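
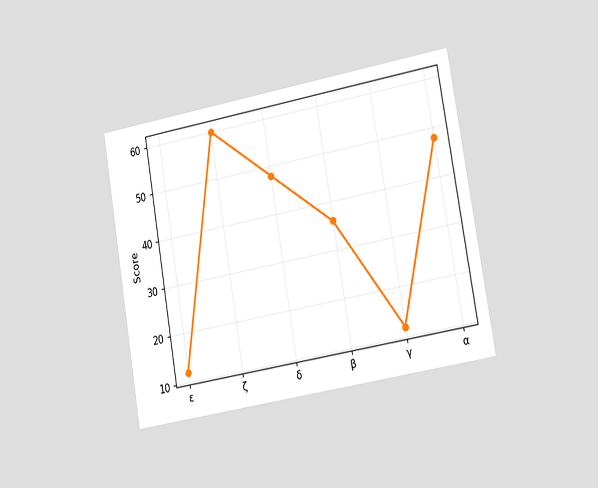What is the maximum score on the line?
The chart is tilted about 10° counter-clockwise and viewed slightly from the right. The highest point is at ζ, and reading across to the y-axis gives 60.

60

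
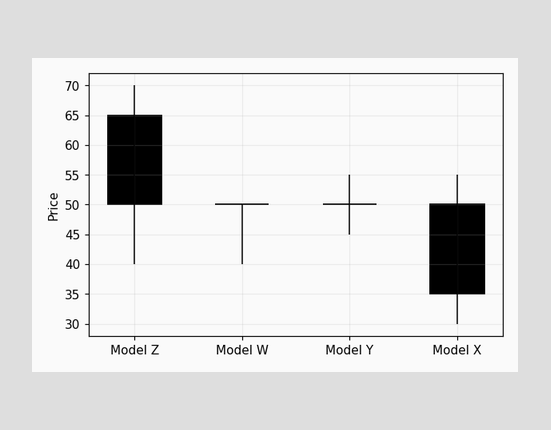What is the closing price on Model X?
35

The Model X candle closes at 35.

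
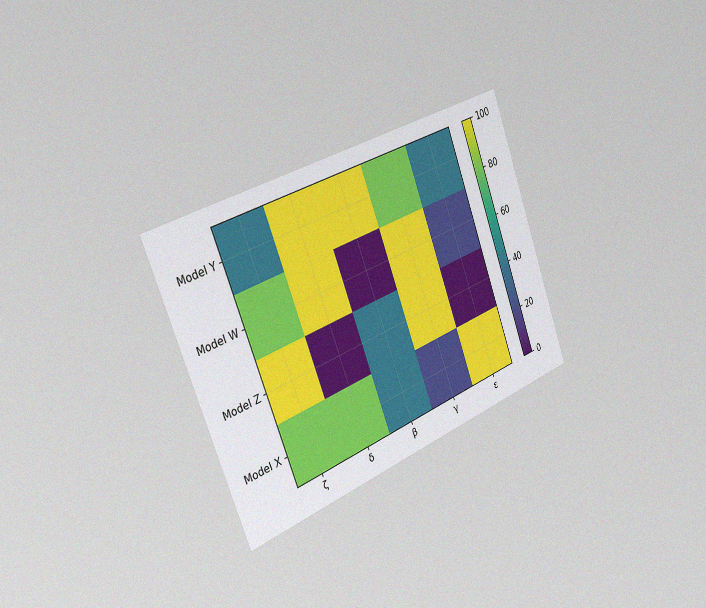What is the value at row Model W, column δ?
100

The chart is tilted about 21° counter-clockwise and viewed slightly from the left, with some photo noise. Matching cell (Model W, δ) against the colorbar gives 100.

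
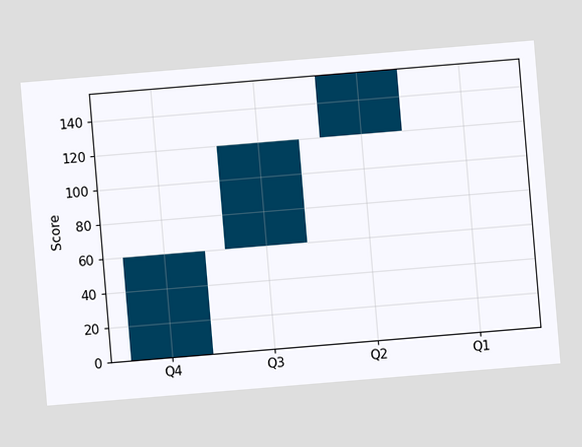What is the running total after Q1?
156

The chart is tilted about 5° counter-clockwise. After Q1 the running total reaches 156.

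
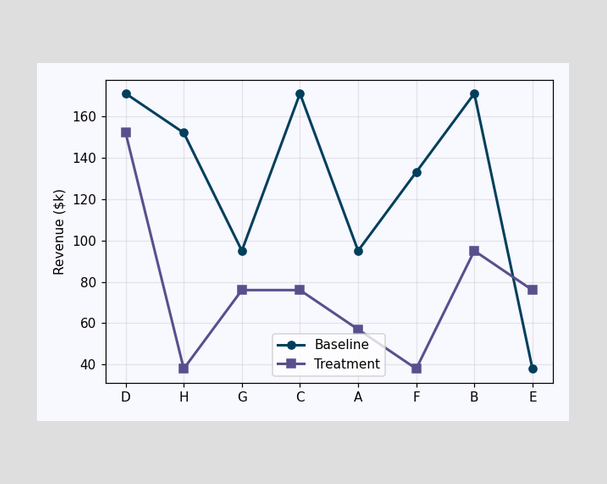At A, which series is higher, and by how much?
Baseline, by $38k

At A, Baseline sits above the other line by $38k.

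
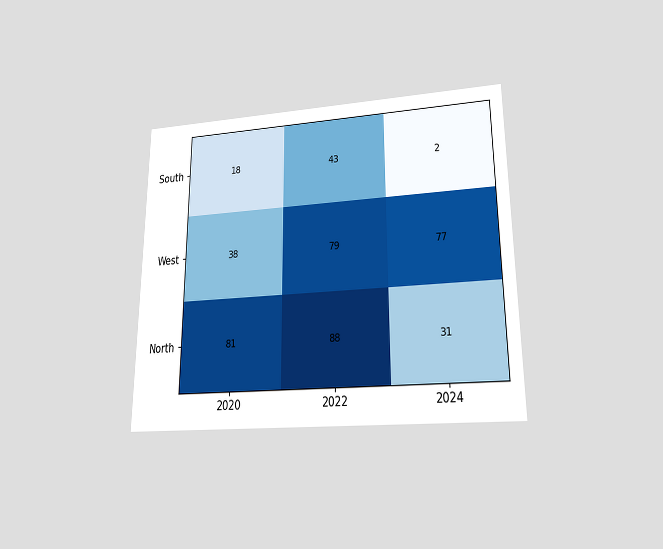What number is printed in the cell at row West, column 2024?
The chart is viewed at a slight angle. The (West, 2024) cell reads 77.

77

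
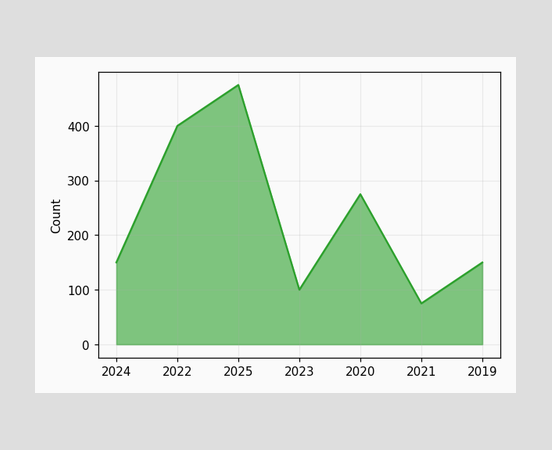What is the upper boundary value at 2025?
At 2025 the upper boundary is at 475.

475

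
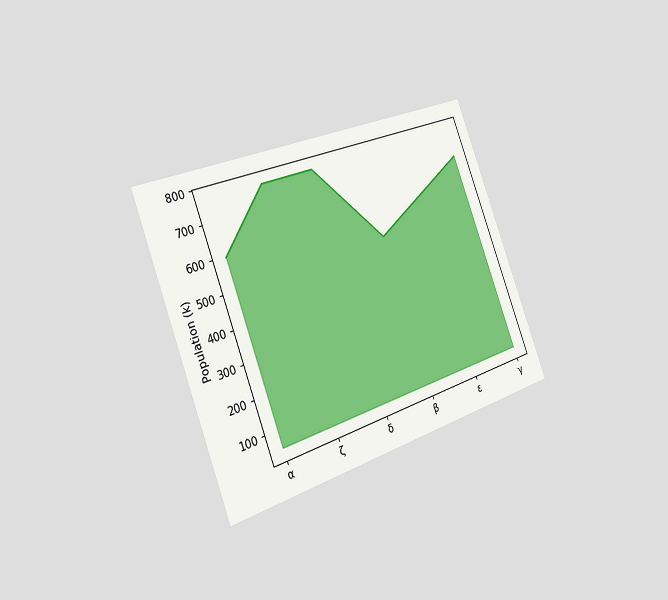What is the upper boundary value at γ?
680k

The chart is tilted about 21° counter-clockwise and viewed slightly from the left. At γ the upper boundary is at 680k.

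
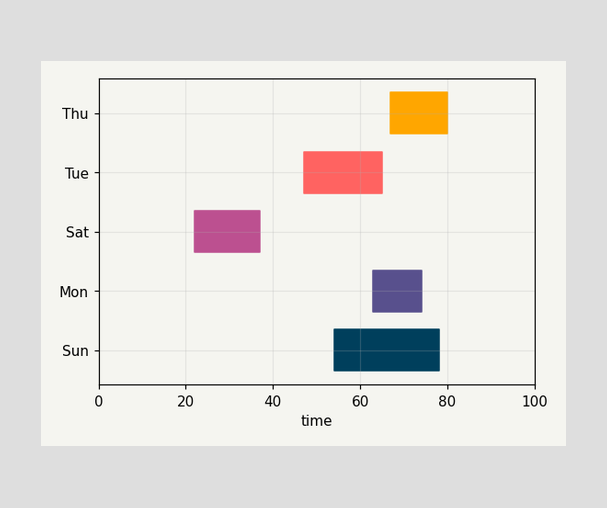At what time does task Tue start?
47

The Tue bar begins at t=47.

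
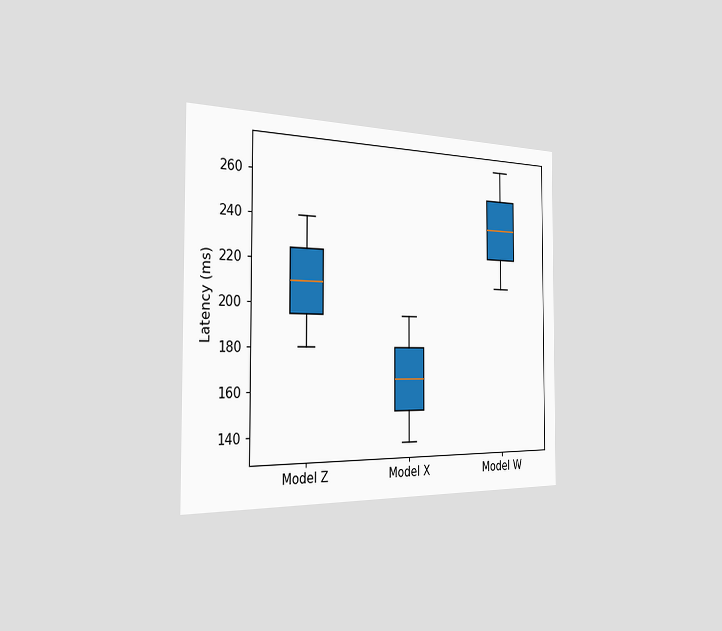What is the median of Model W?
240ms

The chart is viewed slightly from the left. The median line in the Model W box sits at 240ms.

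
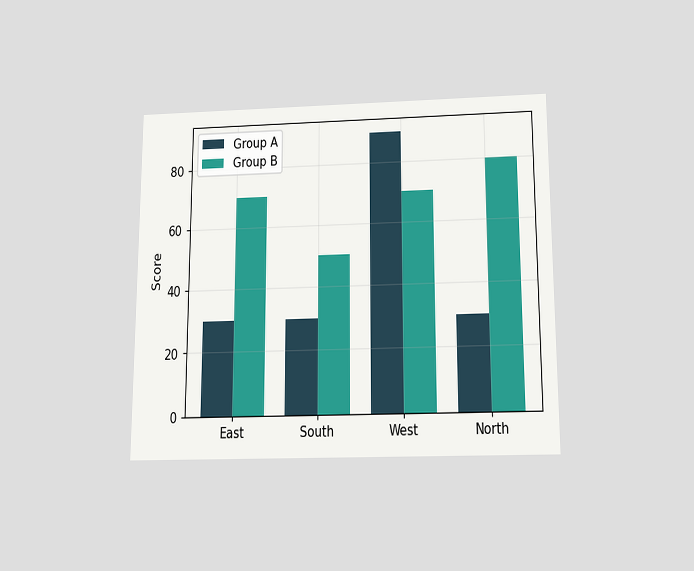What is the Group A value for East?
The chart is viewed slightly from below. The Group A bar at East reaches 30 on the y-axis.

30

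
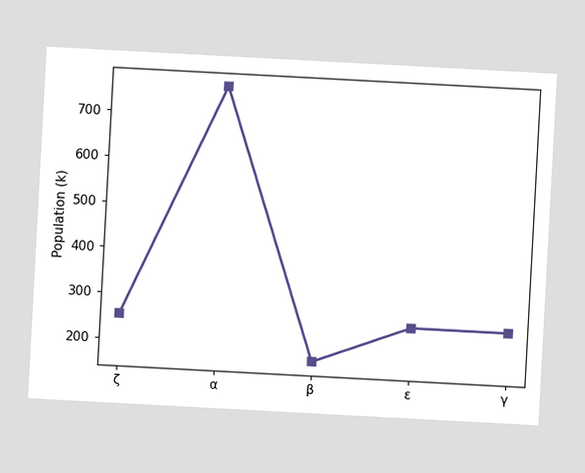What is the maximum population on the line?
The chart is tilted about 3° clockwise. The highest point is at α, and reading across to the y-axis gives 765k.

765k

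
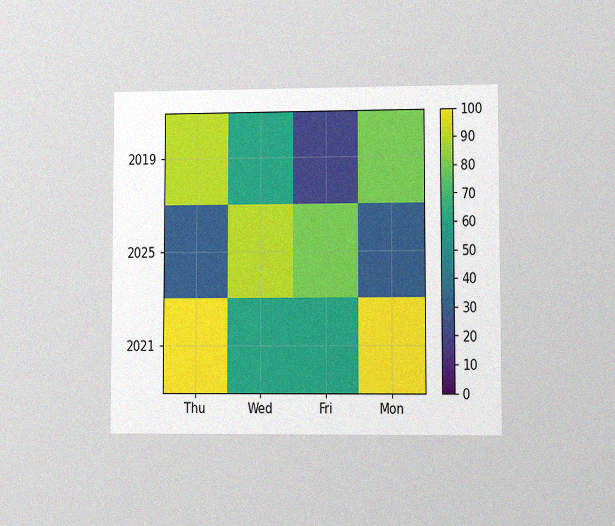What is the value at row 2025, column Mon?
The chart is viewed at a slight angle, with some photo noise. Matching cell (2025, Mon) against the colorbar gives 30.

30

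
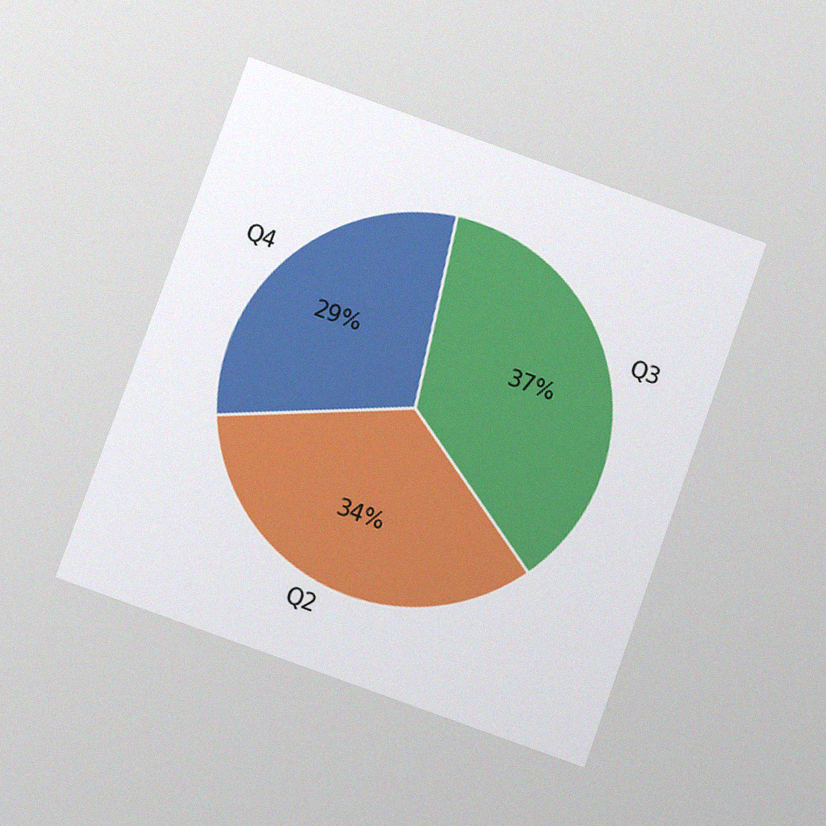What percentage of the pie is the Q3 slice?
The chart is tilted about 20° clockwise and viewed slightly from below, with some photo noise. The Q3 slice takes up 37% of the pie.

37%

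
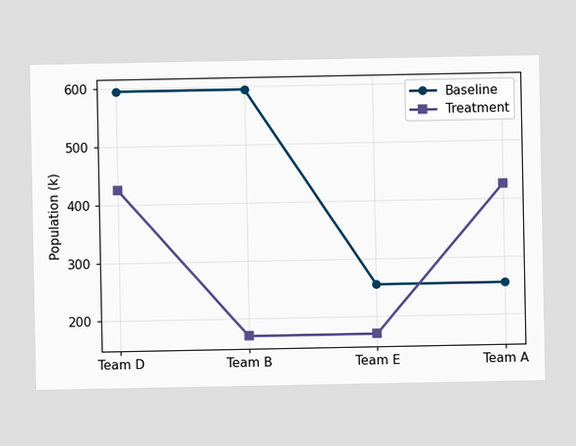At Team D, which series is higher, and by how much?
At Team D, Baseline sits above the other line by 170k.

Baseline, by 170k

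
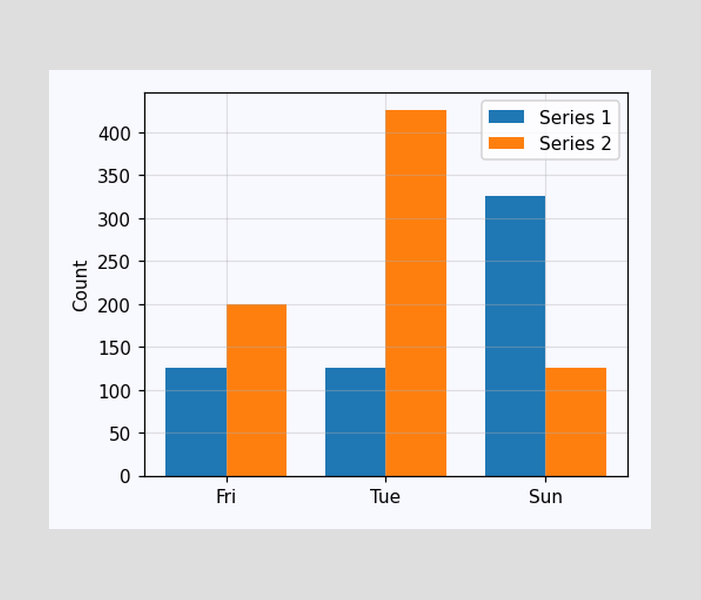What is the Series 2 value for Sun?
125

The Series 2 bar at Sun reaches 125 on the y-axis.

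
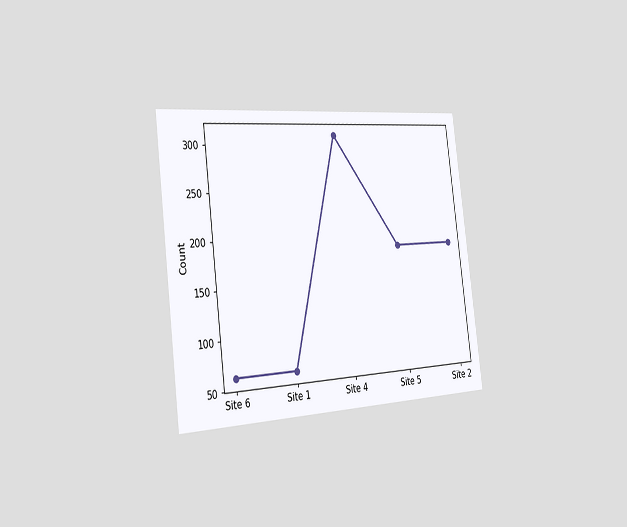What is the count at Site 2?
The chart is tilted about 7° counter-clockwise and viewed slightly from the left. At Site 2, the line is at 186.

186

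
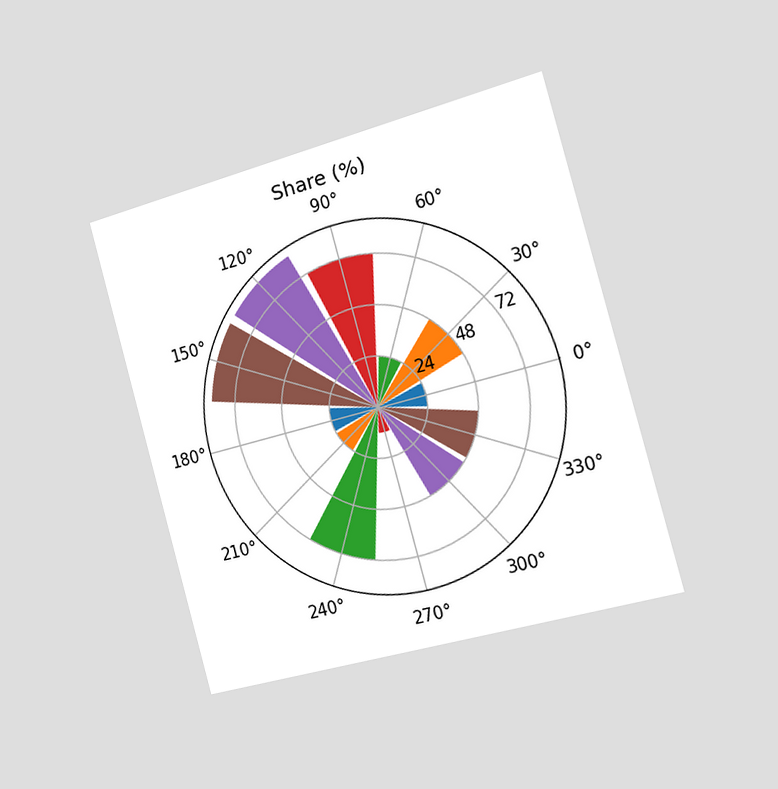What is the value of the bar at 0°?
24%

The chart is tilted about 16° counter-clockwise and viewed slightly from the right. The bar at 0° reaches 24% on the radial axis.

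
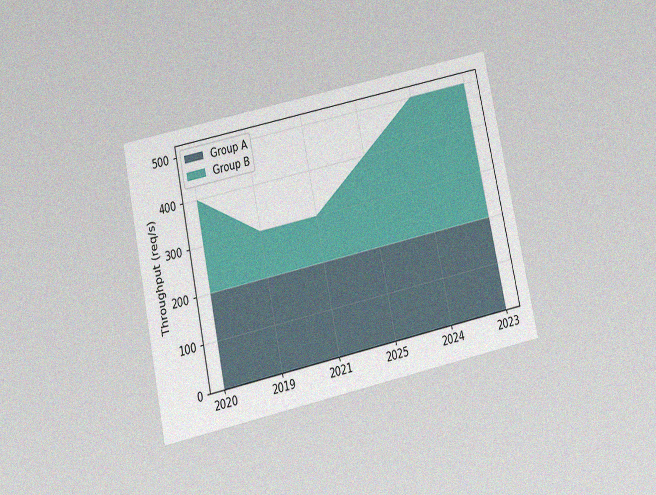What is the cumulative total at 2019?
The chart is tilted about 12° counter-clockwise and viewed slightly from below, with some photo noise. The stacked total at 2019 reaches 300req/s.

300req/s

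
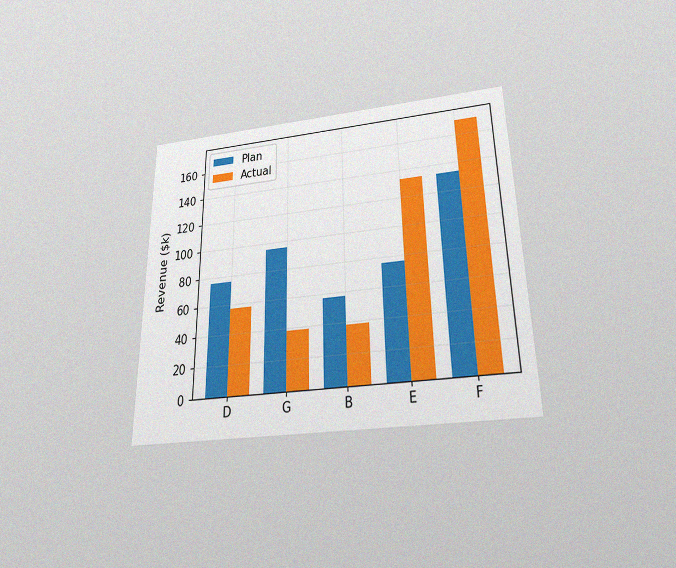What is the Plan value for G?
The chart is viewed slightly from below, with some photo noise. The Plan bar at G reaches $95k on the y-axis.

$95k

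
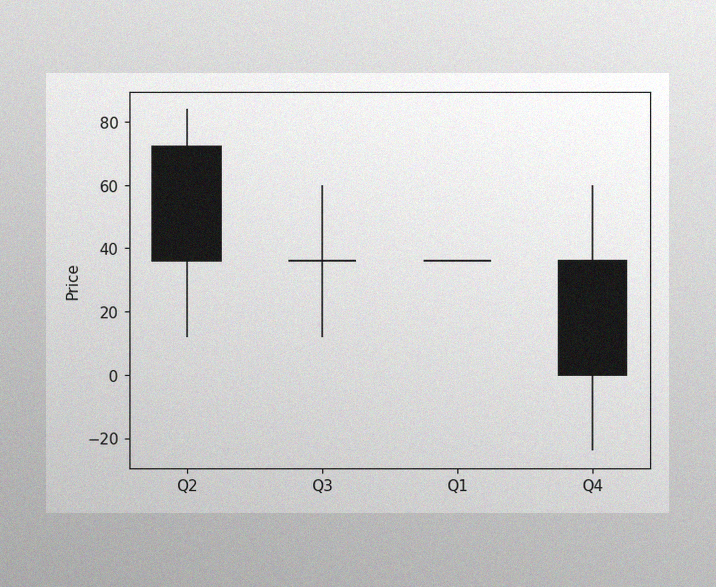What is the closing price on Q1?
The image has some photo noise and uneven lighting. The Q1 candle closes at 36.

36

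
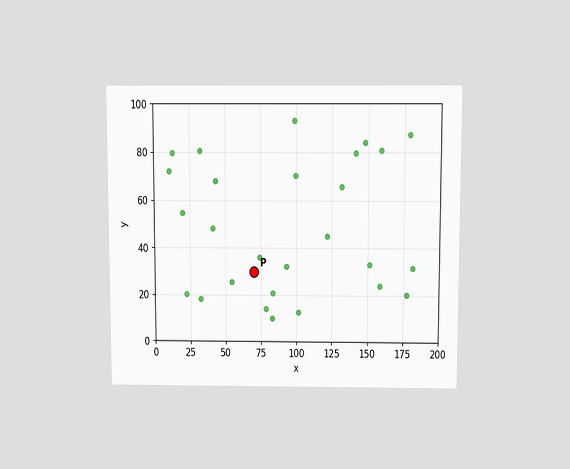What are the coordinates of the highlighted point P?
(70, 30)

The chart is viewed slightly from above. Following the gridlines from P to each axis, P sits at (70, 30).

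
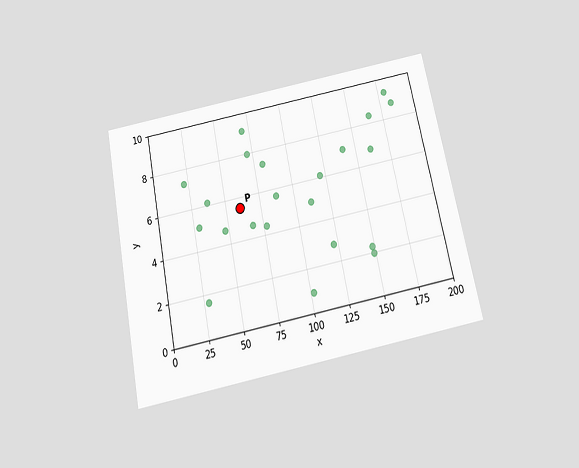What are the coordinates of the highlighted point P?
The chart is tilted about 12° counter-clockwise and viewed slightly from below. Following the gridlines from P to each axis, P sits at (60, 5.5).

(60, 5.5)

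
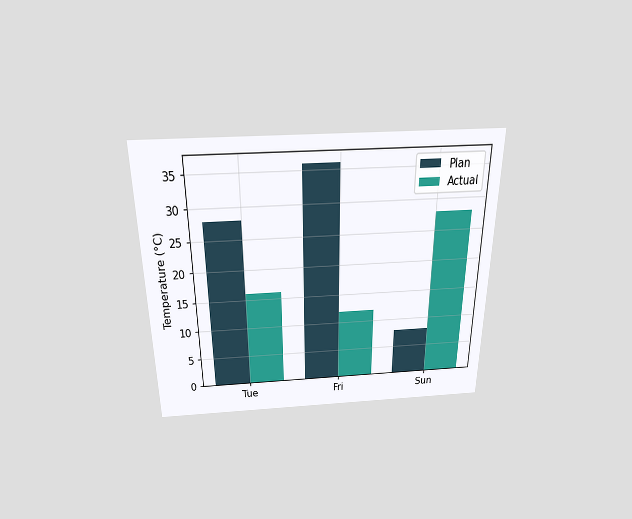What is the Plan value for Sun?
8°C

The chart is viewed slightly from above. The Plan bar at Sun reaches 8°C on the y-axis.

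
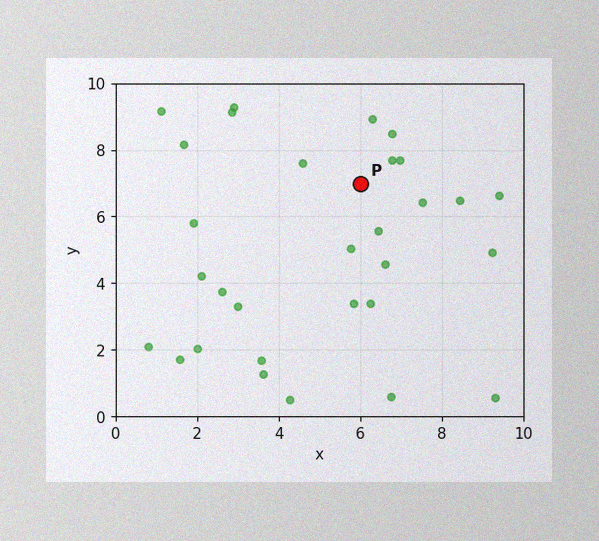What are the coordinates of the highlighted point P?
The image has some photo noise and uneven lighting. Following the gridlines from P to each axis, P sits at (6, 7).

(6, 7)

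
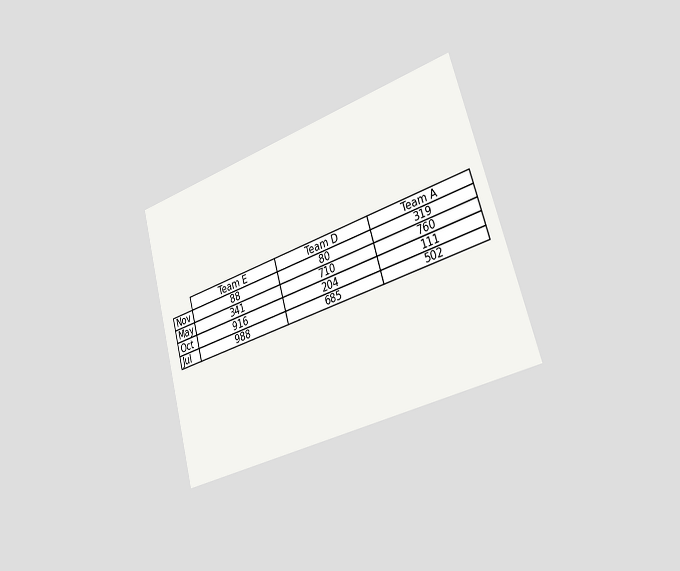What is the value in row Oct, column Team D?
The chart is tilted about 16° counter-clockwise and viewed slightly from the right. The (Oct, Team D) cell reads 204.

204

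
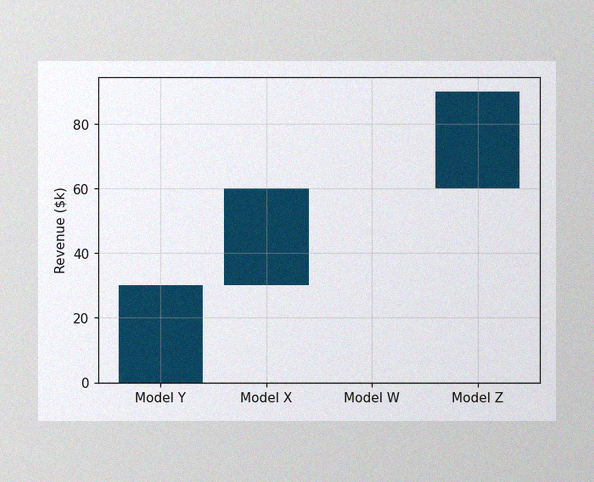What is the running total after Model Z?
$90k

The image has some photo noise and uneven lighting. After Model Z the running total reaches $90k.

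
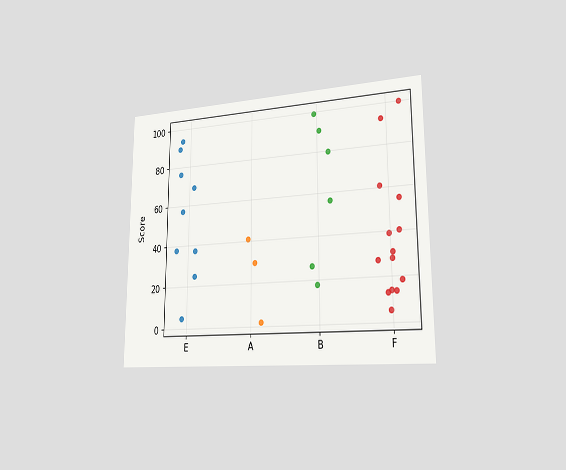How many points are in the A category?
3

The chart is viewed slightly from the right. Counting the markers in the A column gives 3.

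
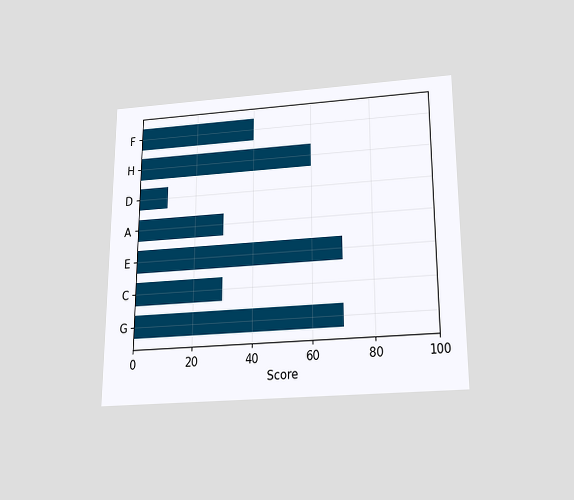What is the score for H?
The chart is viewed slightly from below. Reading along the chart's x-axis, the H bar reaches 60.

60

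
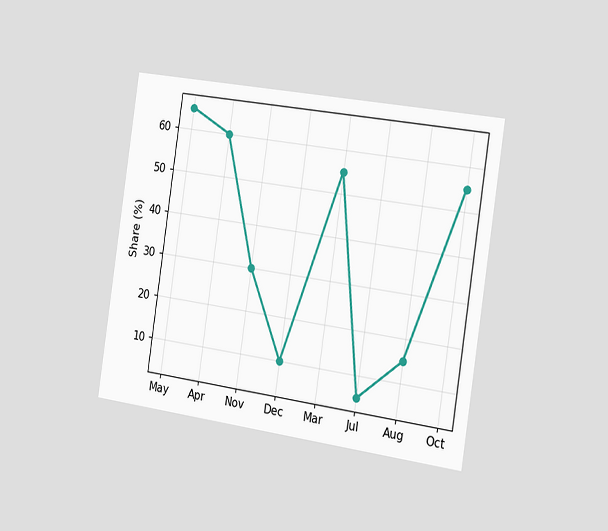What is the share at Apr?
The chart is tilted about 8° clockwise and viewed slightly from the right. At Apr, the line is at 60%.

60%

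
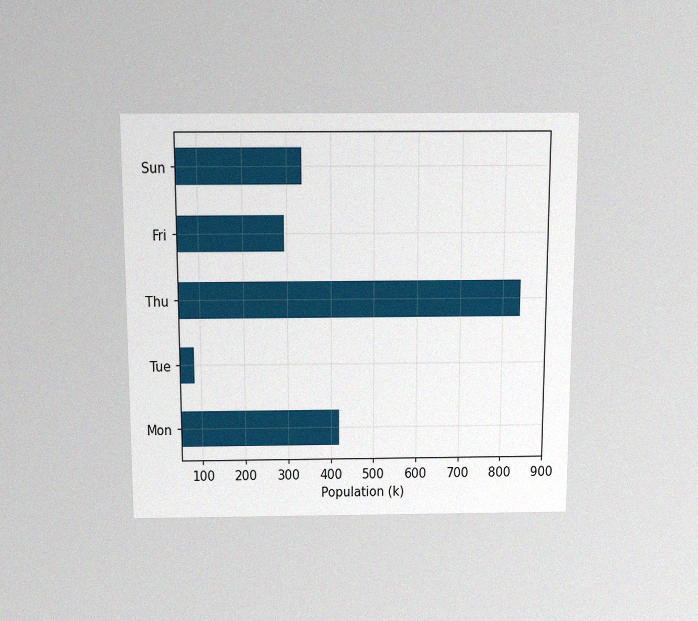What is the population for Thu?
840k

The chart is viewed slightly from above, with some photo noise. Reading along the chart's x-axis, the Thu bar reaches 840k.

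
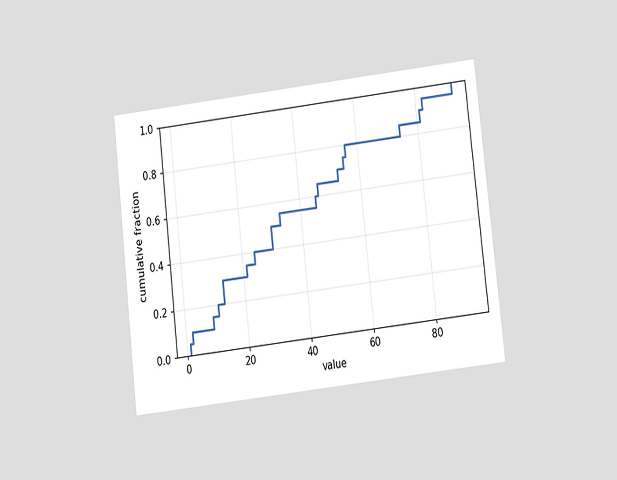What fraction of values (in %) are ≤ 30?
The chart is tilted about 7° counter-clockwise and viewed at a slight angle. At x=30 the ECDF step is at 50%.

50%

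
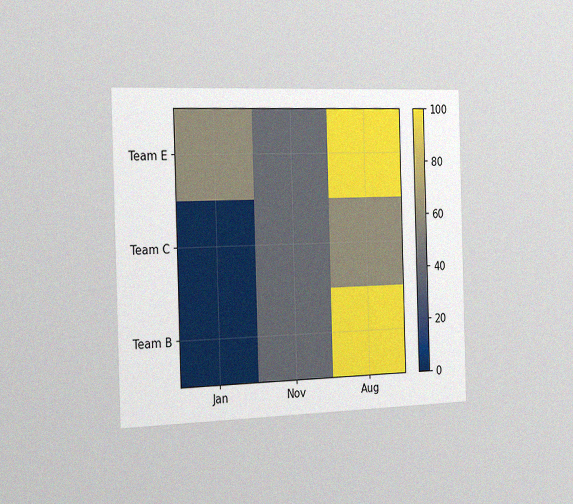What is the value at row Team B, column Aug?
100

The chart is viewed slightly from the left, with some photo noise. Matching cell (Team B, Aug) against the colorbar gives 100.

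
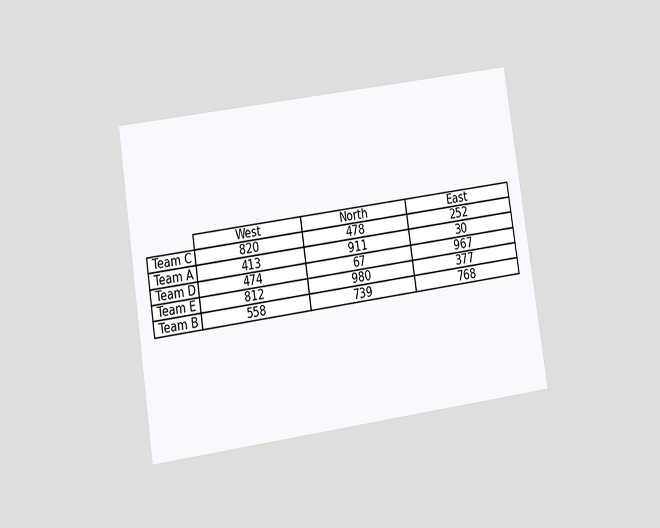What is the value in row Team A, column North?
911

The chart is tilted about 8° counter-clockwise and viewed at a slight angle. The (Team A, North) cell reads 911.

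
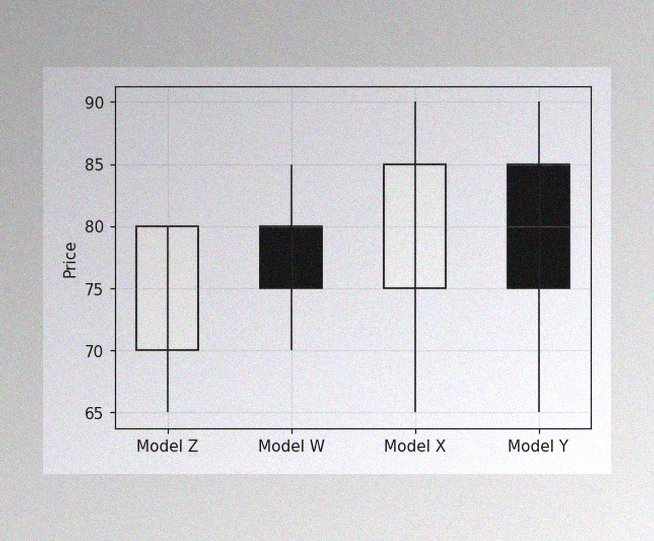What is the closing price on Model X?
85

The image has some photo noise and uneven lighting. The Model X candle closes at 85.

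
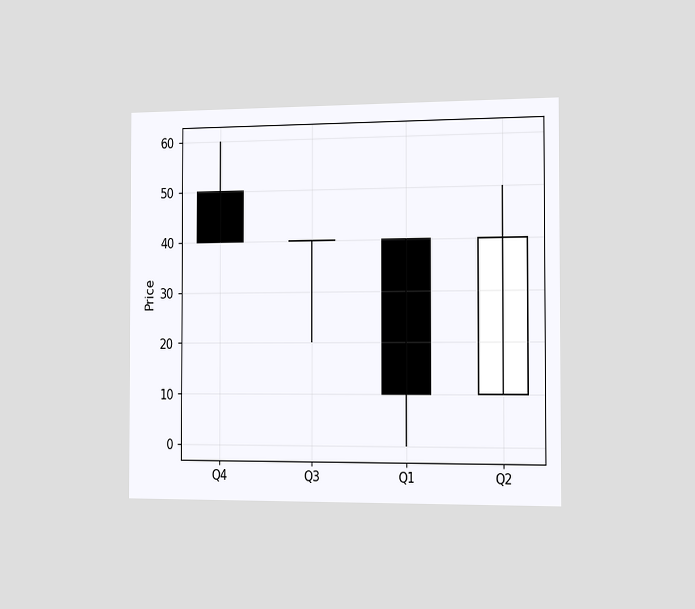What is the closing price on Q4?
40

The chart is viewed slightly from the right. The Q4 candle closes at 40.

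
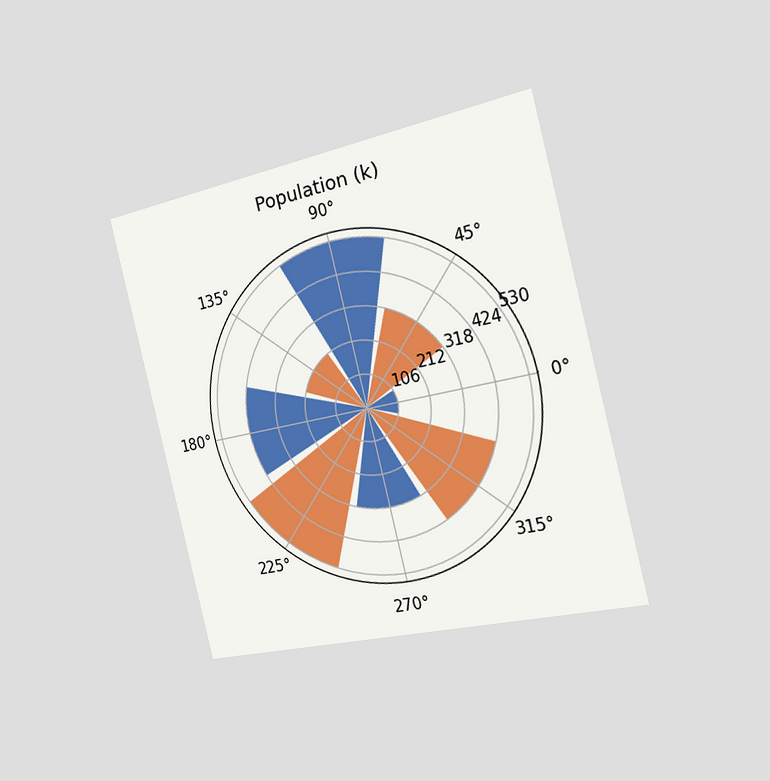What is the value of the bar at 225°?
The chart is tilted about 14° counter-clockwise and viewed slightly from the right. The bar at 225° reaches 530k on the radial axis.

530k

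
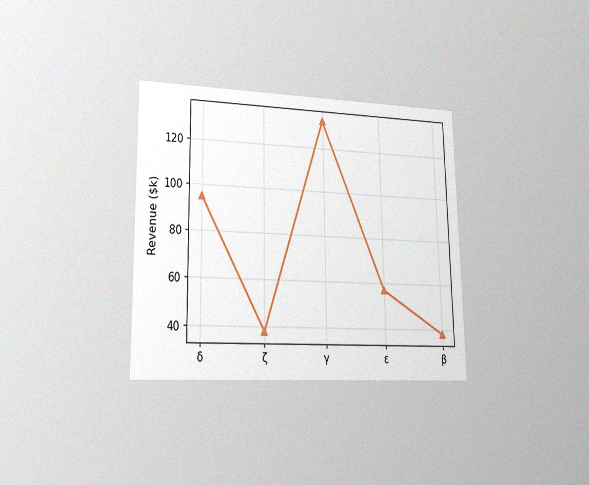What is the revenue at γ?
The chart is viewed at a slight angle, with some photo noise. At γ, the line is at $133k.

$133k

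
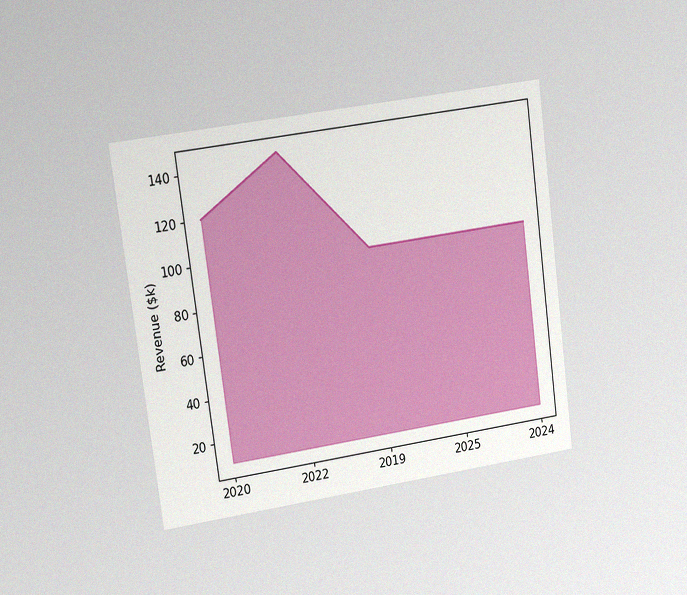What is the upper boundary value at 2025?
The chart is tilted about 8° counter-clockwise and viewed at a slight angle, with some photo noise. At 2025 the upper boundary is at $96k.

$96k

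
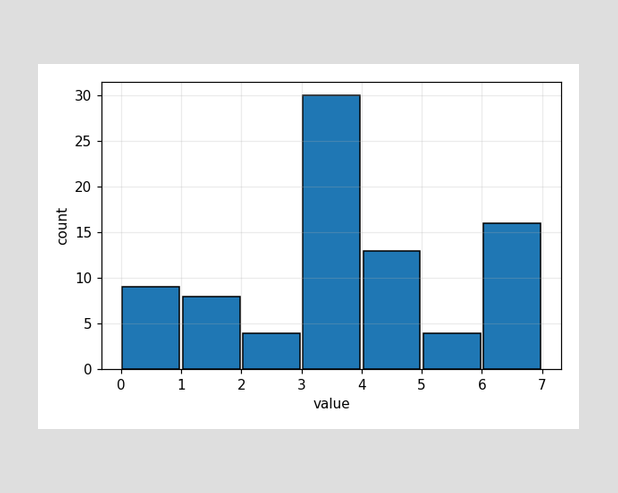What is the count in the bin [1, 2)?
8

The [1, 2) bin has height 8.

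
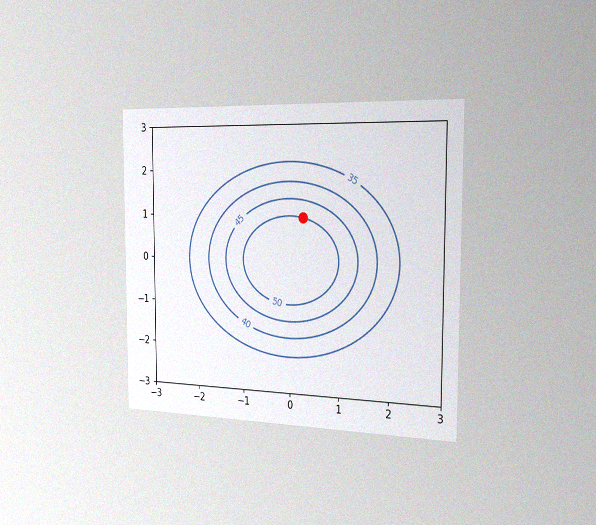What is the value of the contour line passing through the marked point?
The chart is viewed slightly from the right, with some photo noise. The marked point sits on the contour labelled 50.

50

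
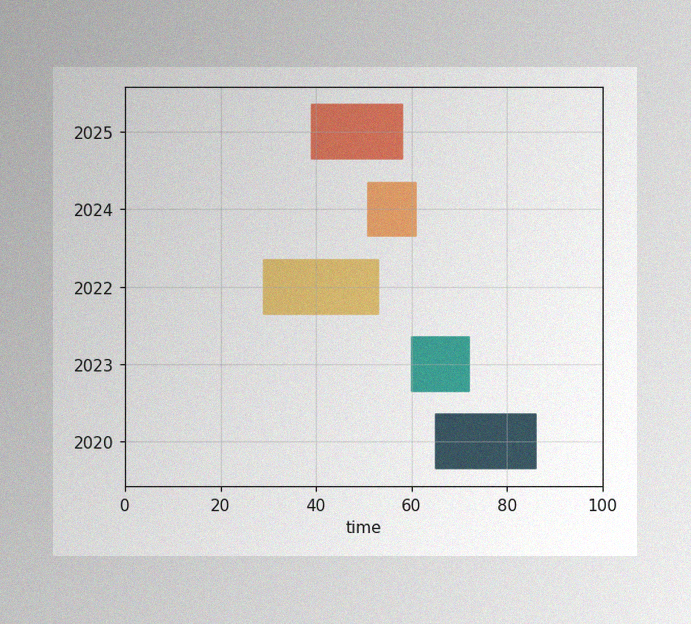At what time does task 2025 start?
39

The image has some photo noise and uneven lighting. The 2025 bar begins at t=39.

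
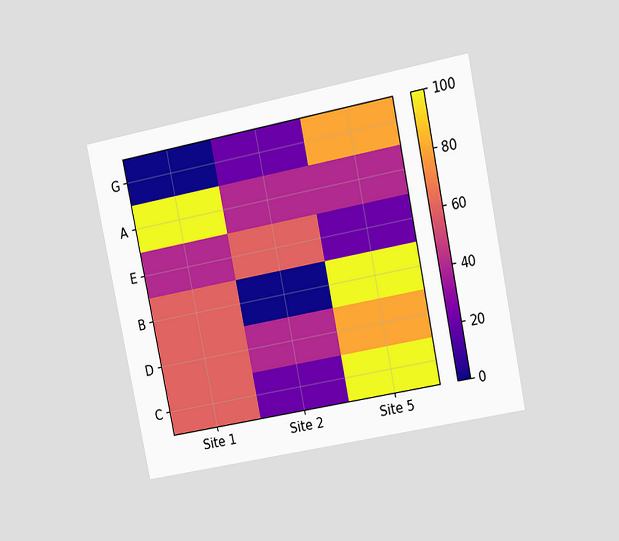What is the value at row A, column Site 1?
100

The chart is tilted about 11° counter-clockwise and viewed at a slight angle. Matching cell (A, Site 1) against the colorbar gives 100.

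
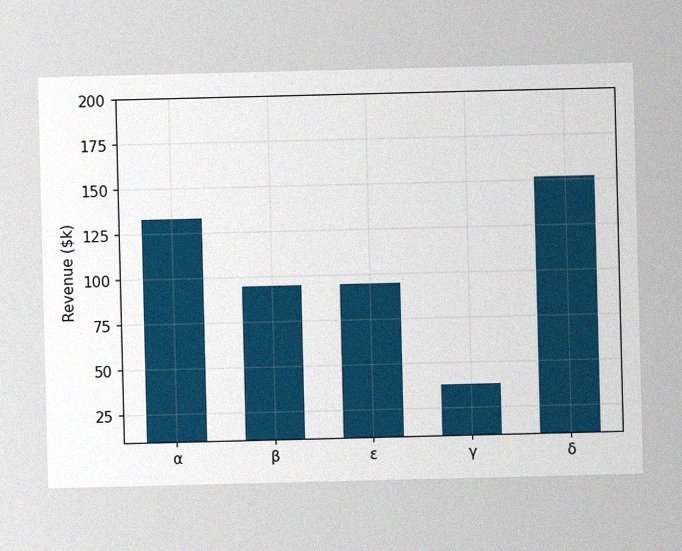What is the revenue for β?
$95k

The image has some photo noise and uneven lighting. Reading along the chart's y-axis, the β bar reaches $95k.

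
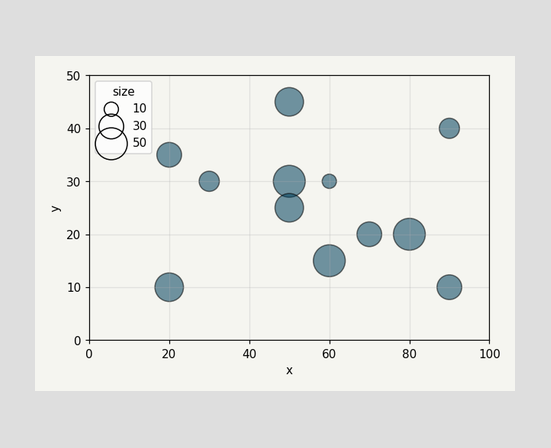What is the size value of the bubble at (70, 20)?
30

Matching the bubble at (70, 20) against the size legend gives 30.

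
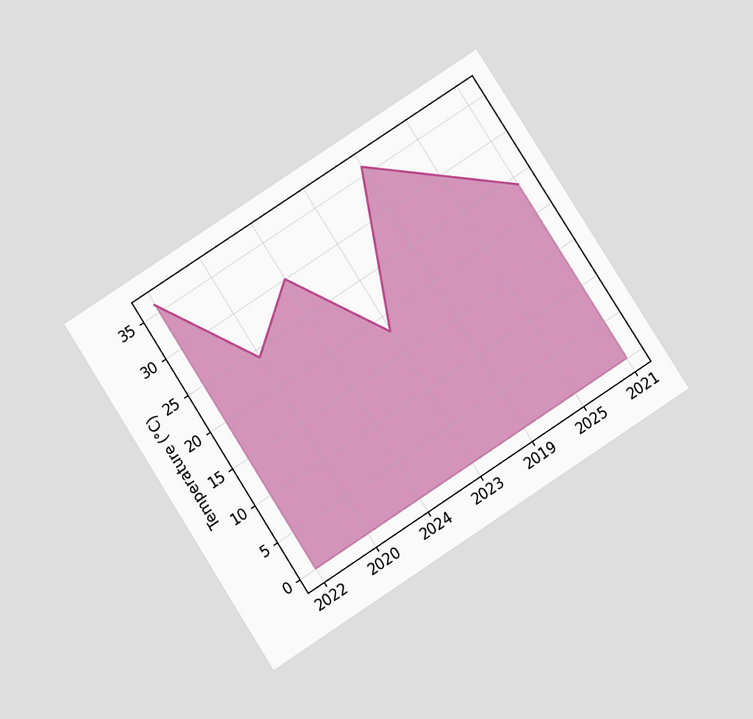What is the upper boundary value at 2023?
The chart is tilted about 33° counter-clockwise and viewed slightly from below. At 2023 the upper boundary is at 18°C.

18°C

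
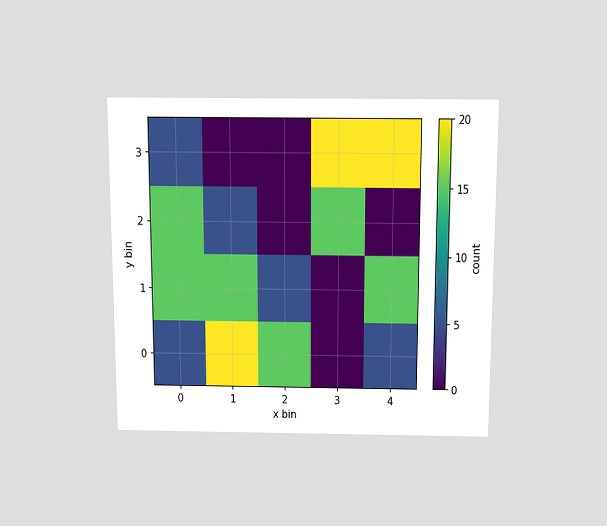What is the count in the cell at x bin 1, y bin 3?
The chart is viewed slightly from above. Matching the cell (1, 3) against the colorbar gives 0.

0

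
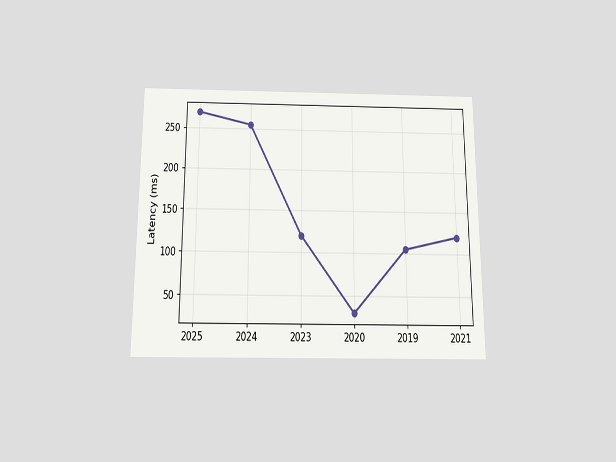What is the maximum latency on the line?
The chart is viewed slightly from below. The highest point is at 2025, and reading across to the y-axis gives 270ms.

270ms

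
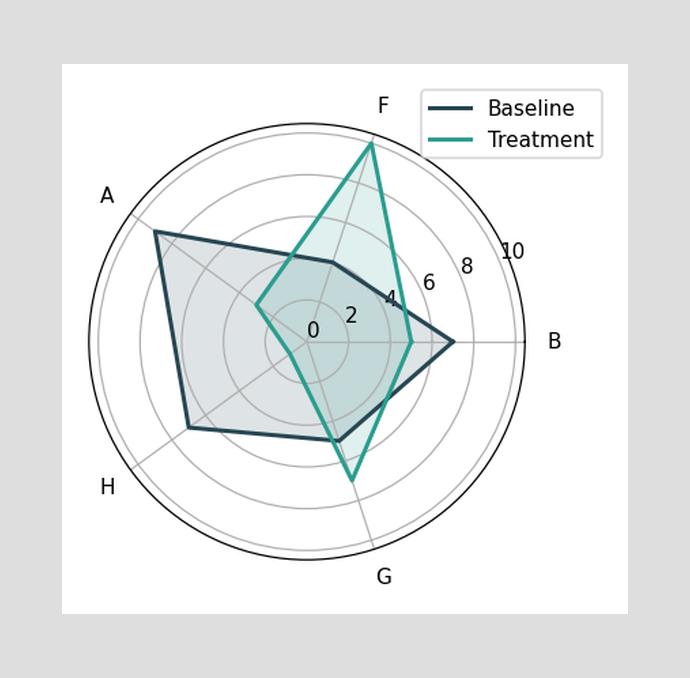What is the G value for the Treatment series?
7

On the G axis, Treatment reaches 7.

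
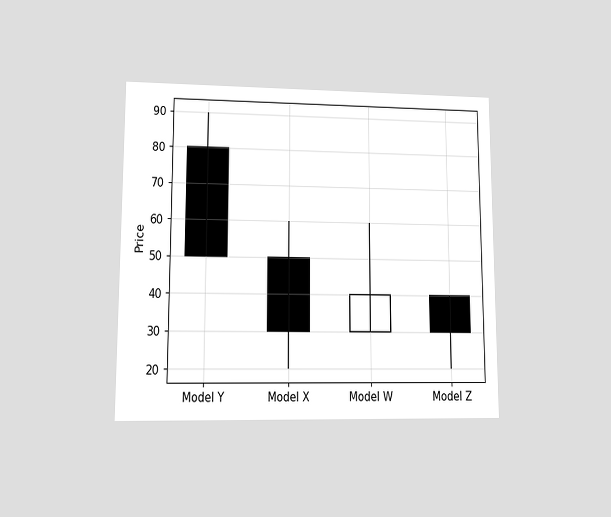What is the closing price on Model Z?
The chart is viewed at a slight angle. The Model Z candle closes at 30.

30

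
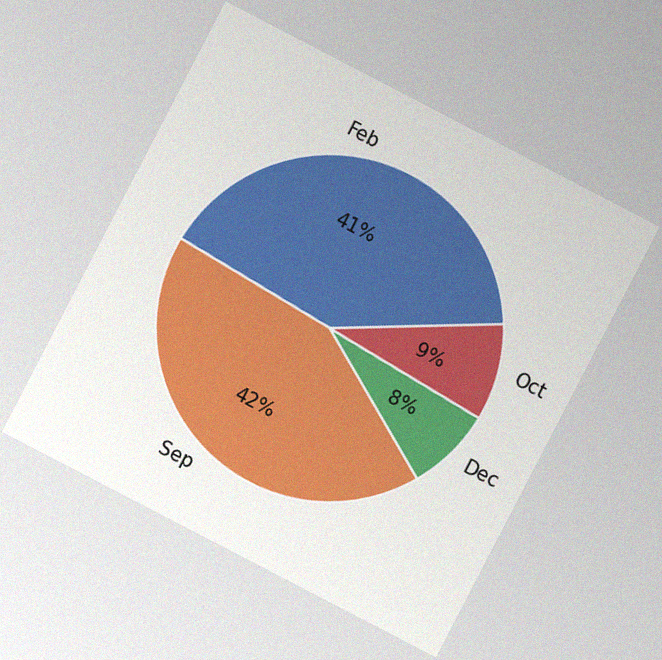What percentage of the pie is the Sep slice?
42%

The chart is tilted about 27° clockwise, with some photo noise. The Sep slice takes up 42% of the pie.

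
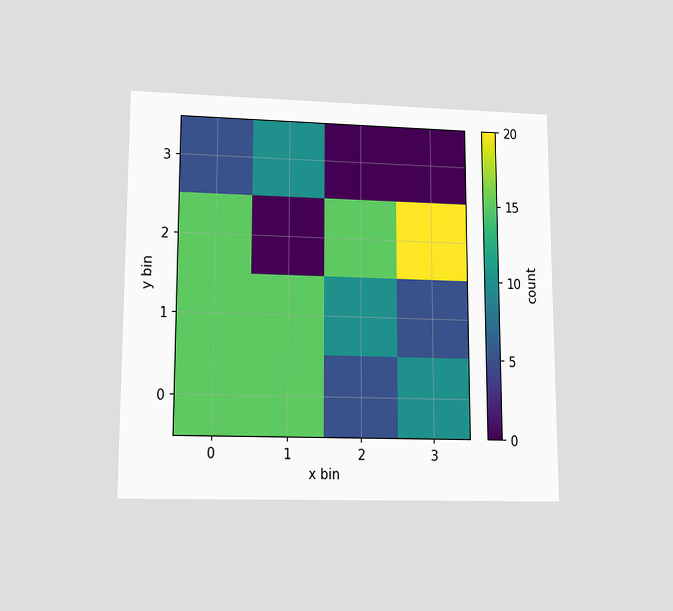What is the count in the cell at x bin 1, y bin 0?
15

The chart is viewed at a slight angle. Matching the cell (1, 0) against the colorbar gives 15.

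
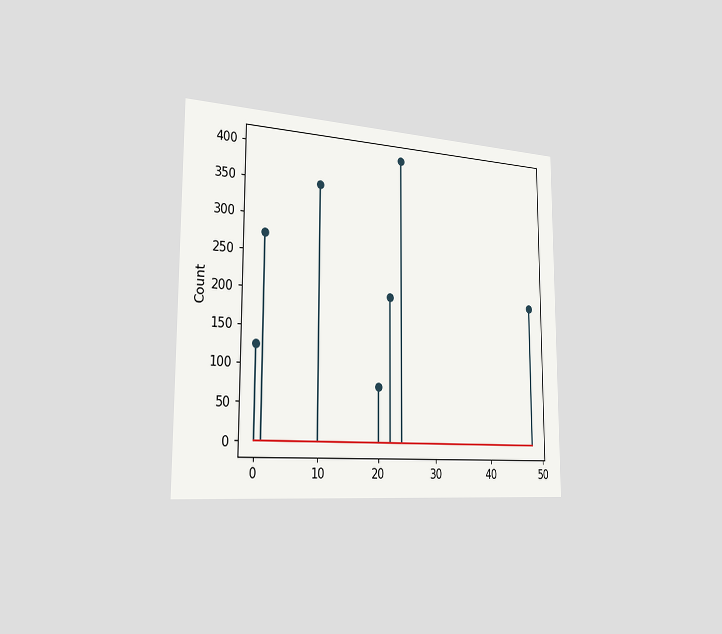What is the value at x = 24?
400

The chart is viewed slightly from the left. The stem at x=24 reaches 400.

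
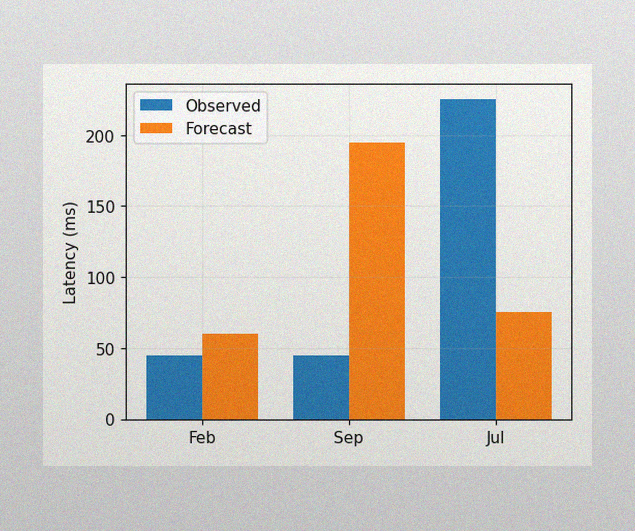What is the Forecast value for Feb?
The image has some photo noise and uneven lighting. The Forecast bar at Feb reaches 60ms on the y-axis.

60ms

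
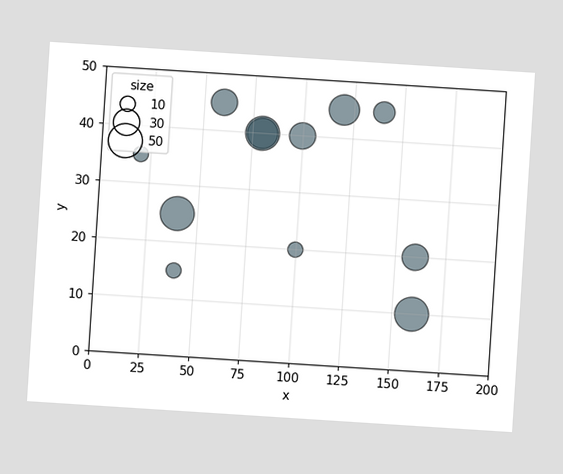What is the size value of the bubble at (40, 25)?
The chart is tilted about 4° clockwise. Matching the bubble at (40, 25) against the size legend gives 50.

50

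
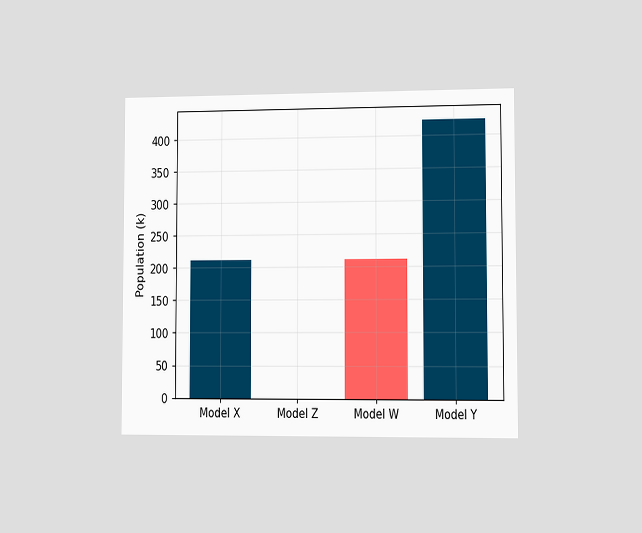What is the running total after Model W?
0k

The chart is viewed slightly from the right. After Model W the running total reaches 0k.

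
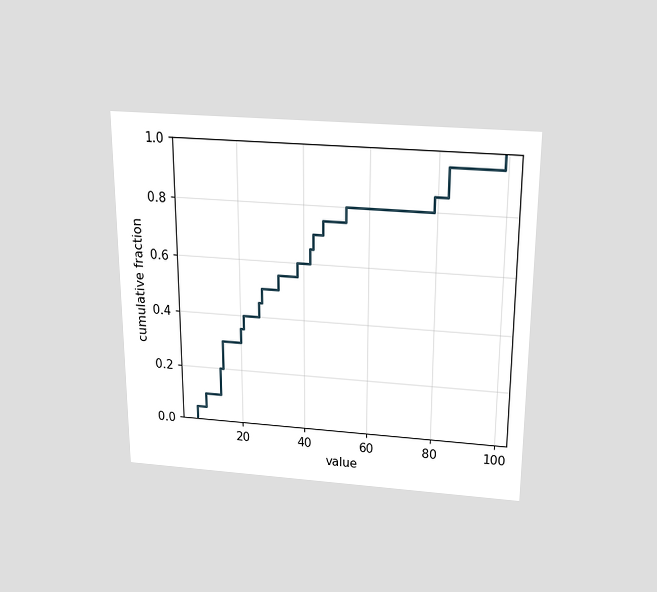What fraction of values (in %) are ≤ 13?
20%

The chart is viewed slightly from above. At x=13 the ECDF step is at 20%.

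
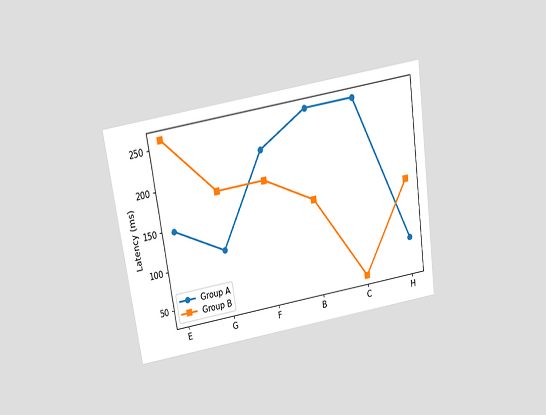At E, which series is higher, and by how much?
Group B, by 111ms

The chart is tilted about 8° counter-clockwise and viewed slightly from above. At E, Group B sits above the other line by 111ms.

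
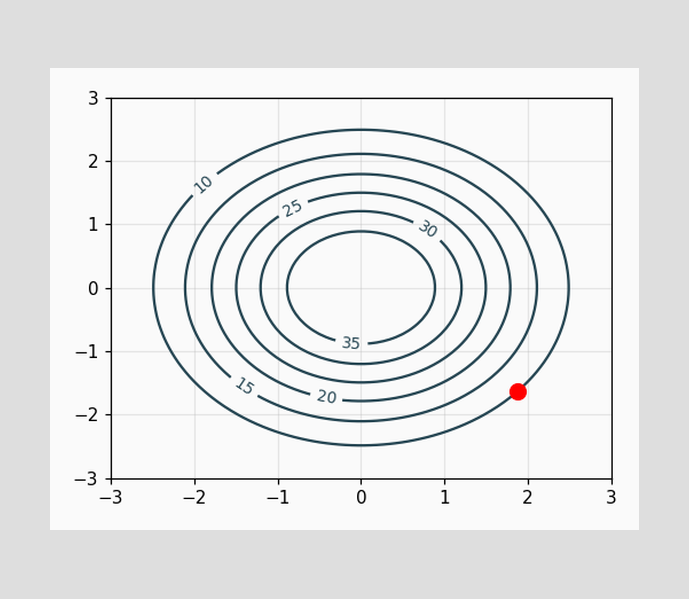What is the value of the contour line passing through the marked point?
10

The marked point sits on the contour labelled 10.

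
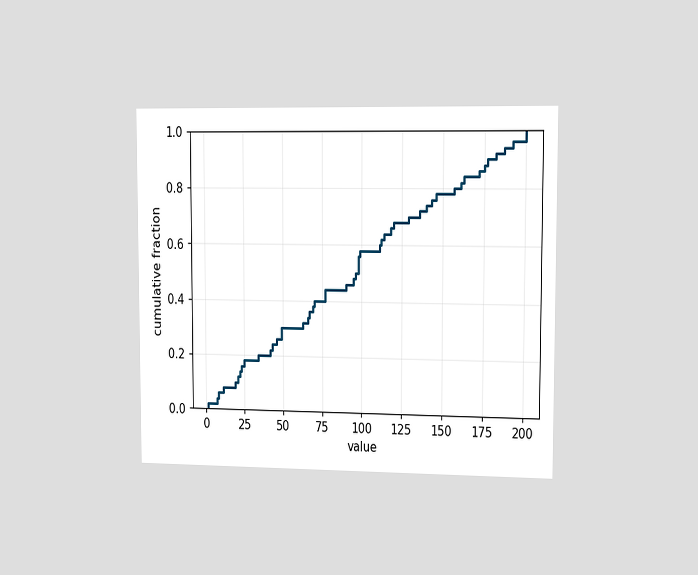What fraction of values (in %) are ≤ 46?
The chart is viewed slightly from the right. At x=46 the ECDF step is at 26%.

26%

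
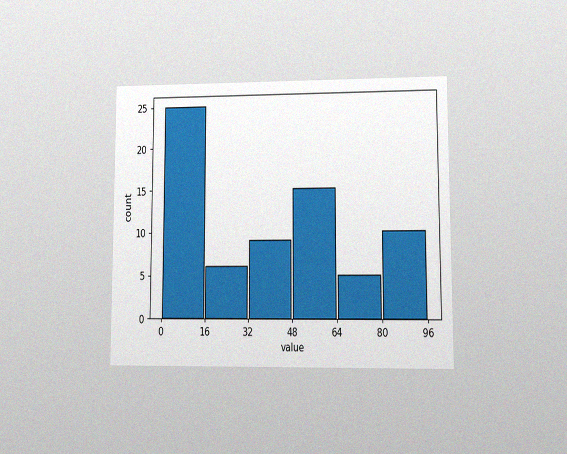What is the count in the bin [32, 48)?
The chart is viewed at a slight angle, with some photo noise. The [32, 48) bin has height 9.

9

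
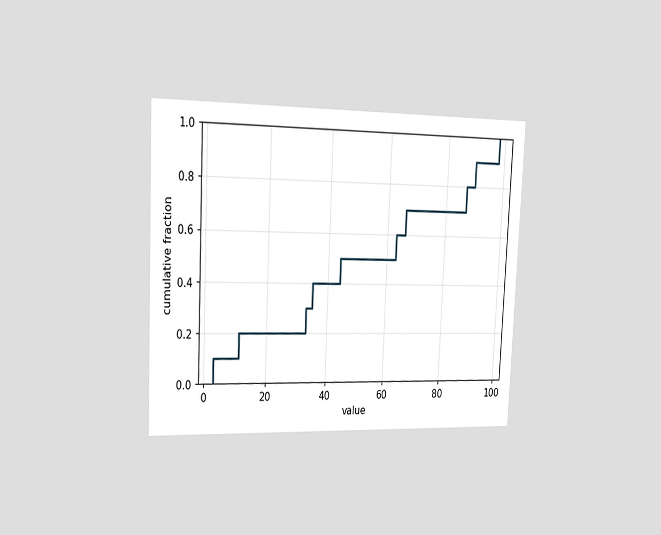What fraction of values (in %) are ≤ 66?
The chart is tilted about 3° clockwise and viewed slightly from the left. At x=66 the ECDF step is at 70%.

70%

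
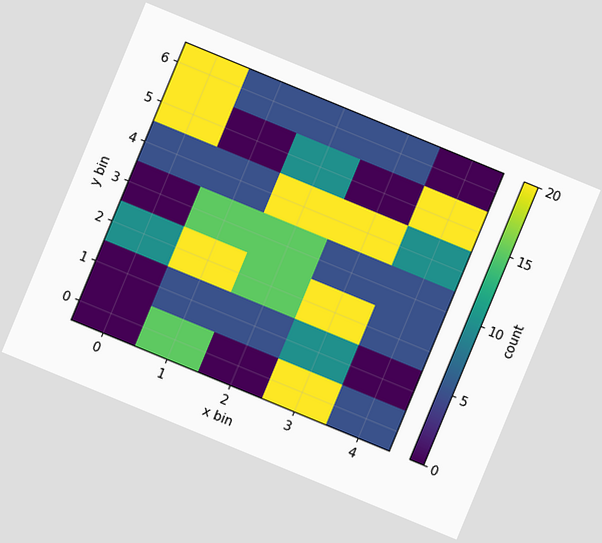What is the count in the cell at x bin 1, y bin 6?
The chart is tilted about 22° clockwise. Matching the cell (1, 6) against the colorbar gives 5.

5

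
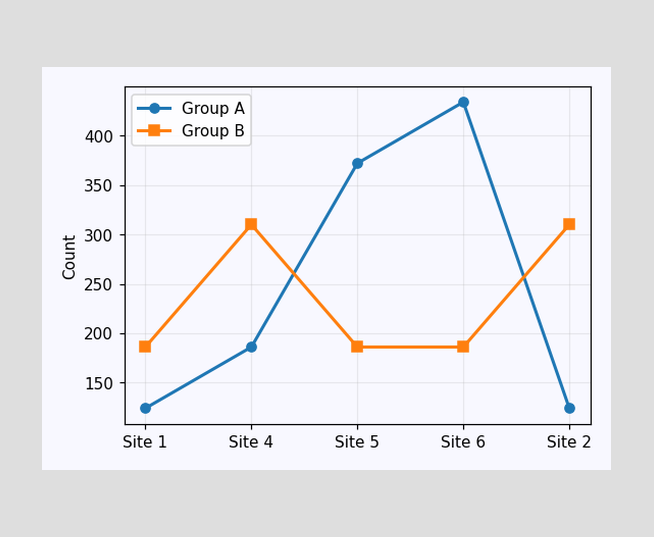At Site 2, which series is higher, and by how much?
Group B, by 186

At Site 2, Group B sits above the other line by 186.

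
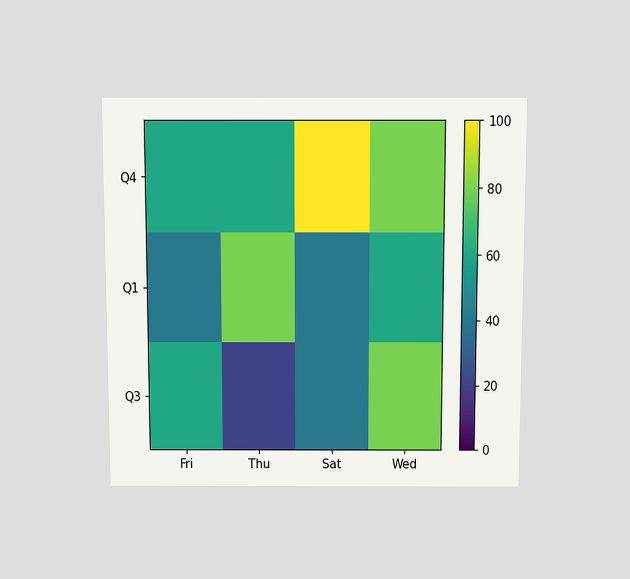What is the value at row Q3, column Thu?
The chart is viewed slightly from above. Matching cell (Q3, Thu) against the colorbar gives 20.

20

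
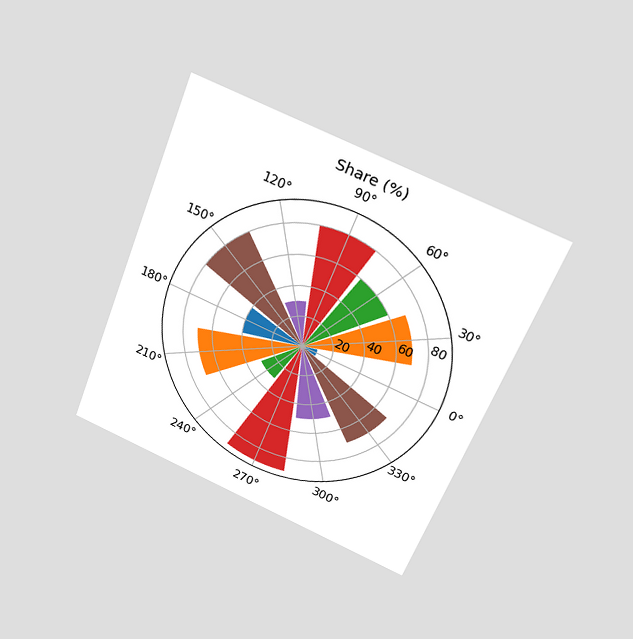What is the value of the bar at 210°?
70%

The chart is tilted about 21° clockwise and viewed slightly from above. The bar at 210° reaches 70% on the radial axis.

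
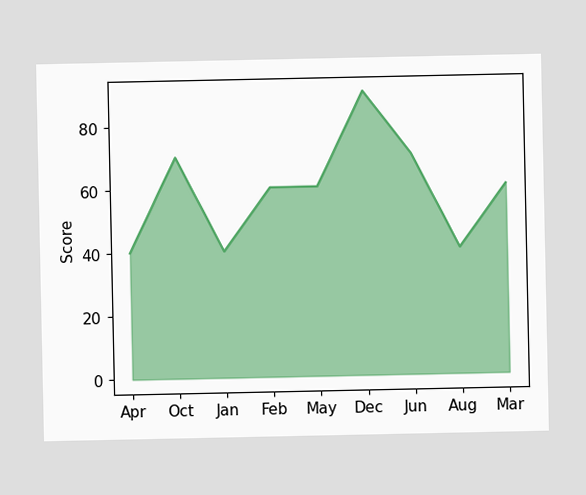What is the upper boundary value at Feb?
60

At Feb the upper boundary is at 60.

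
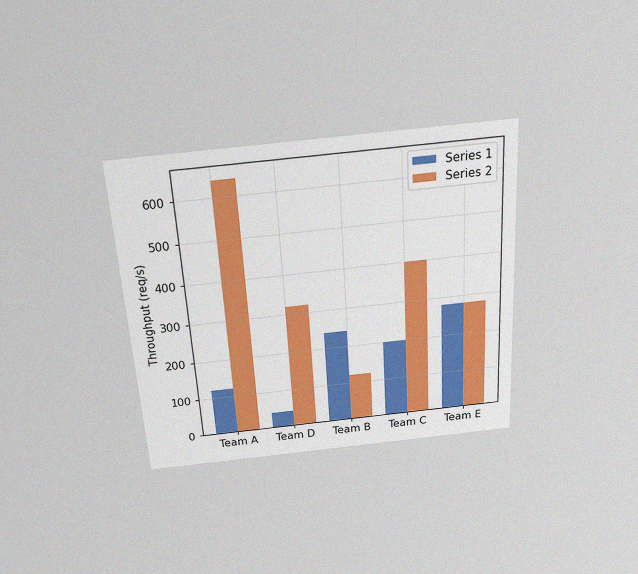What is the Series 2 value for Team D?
320req/s

The chart is tilted about 3° counter-clockwise and viewed slightly from above, with some photo noise. The Series 2 bar at Team D reaches 320req/s on the y-axis.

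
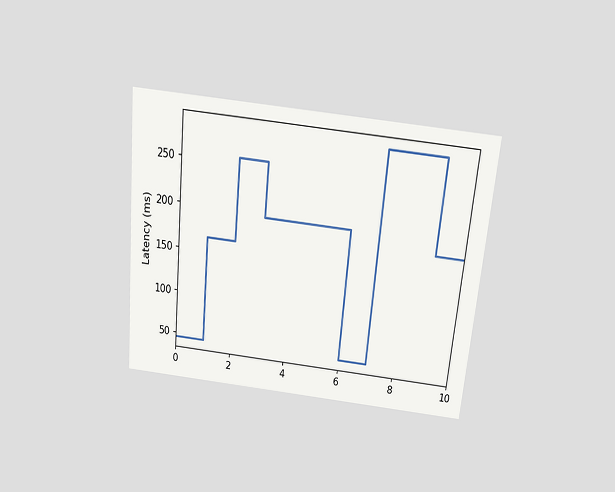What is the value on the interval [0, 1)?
45ms

The chart is tilted about 6° clockwise and viewed slightly from above. On [0, 1) the step sits at 45ms.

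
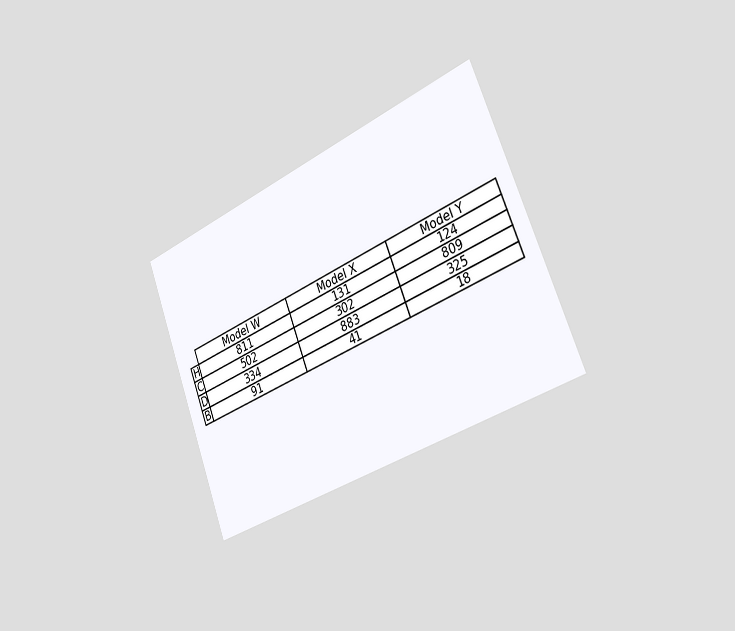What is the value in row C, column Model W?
The chart is tilted about 22° counter-clockwise and viewed slightly from the right. The (C, Model W) cell reads 502.

502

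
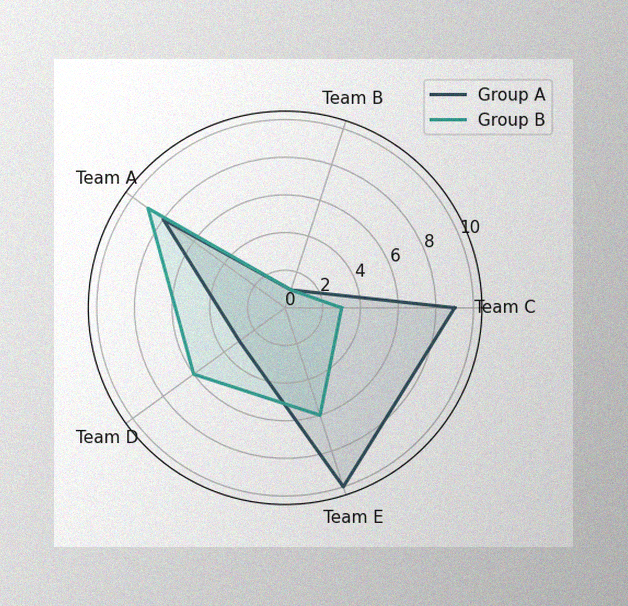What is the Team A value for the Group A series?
8

The image has some photo noise and uneven lighting. On the Team A axis, Group A reaches 8.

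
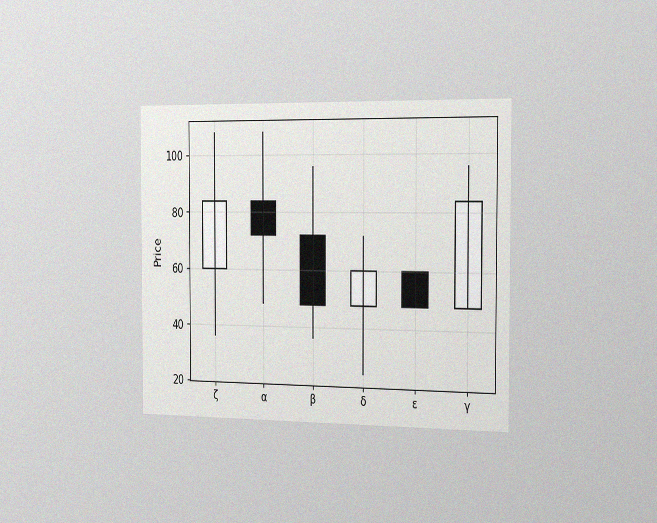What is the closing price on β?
48

The chart is viewed slightly from the right, with some photo noise. The β candle closes at 48.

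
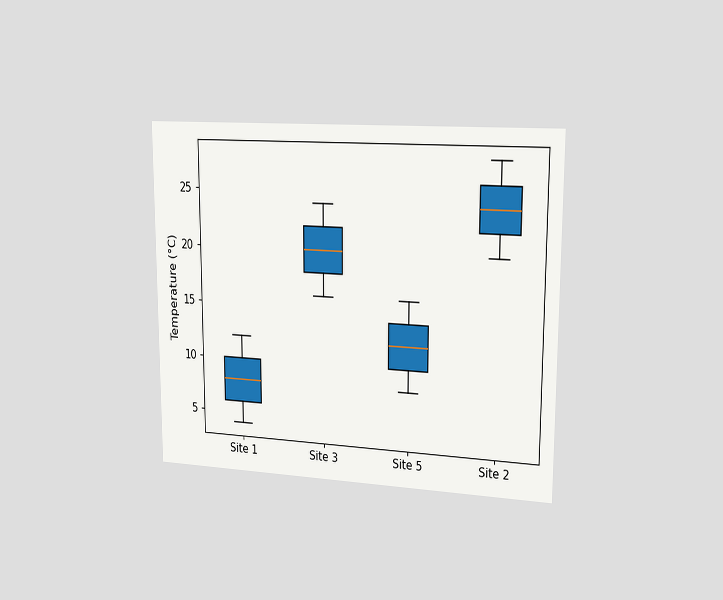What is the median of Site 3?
20°C

The chart is viewed slightly from the right. The median line in the Site 3 box sits at 20°C.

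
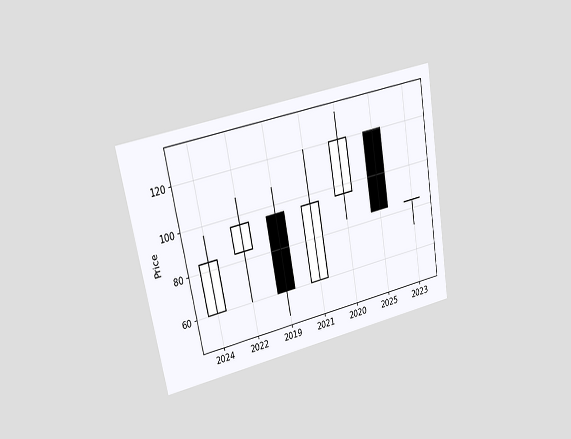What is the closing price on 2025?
The chart is tilted about 11° counter-clockwise and viewed at a slight angle. The 2025 candle closes at 84.

84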